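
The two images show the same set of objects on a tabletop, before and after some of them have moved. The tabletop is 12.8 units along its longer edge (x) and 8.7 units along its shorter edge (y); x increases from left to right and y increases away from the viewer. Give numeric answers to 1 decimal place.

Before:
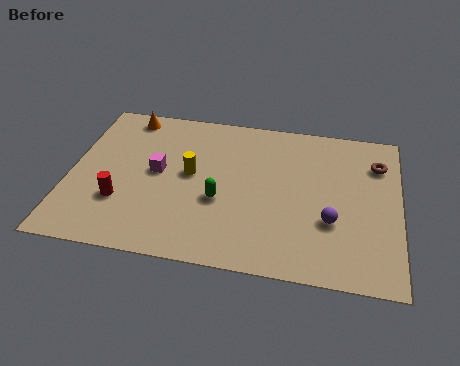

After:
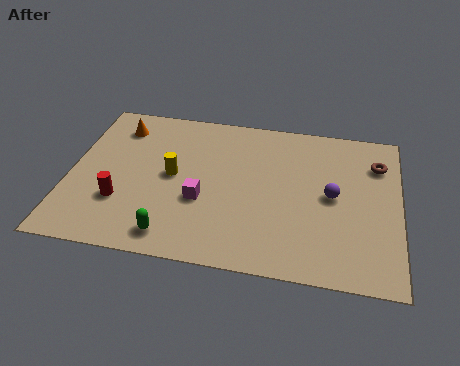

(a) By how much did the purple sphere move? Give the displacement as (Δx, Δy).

(0.0, 1.4)

The purple sphere started near (10.2, 3.0) and ended near (10.2, 4.4).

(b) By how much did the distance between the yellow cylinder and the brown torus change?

+0.7

They were about 7.4 units apart before and 8.1 after — 0.7 units further apart.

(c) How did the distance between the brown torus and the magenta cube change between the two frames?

-1.3

They were about 8.7 units apart before and 7.4 after — 1.3 units closer together.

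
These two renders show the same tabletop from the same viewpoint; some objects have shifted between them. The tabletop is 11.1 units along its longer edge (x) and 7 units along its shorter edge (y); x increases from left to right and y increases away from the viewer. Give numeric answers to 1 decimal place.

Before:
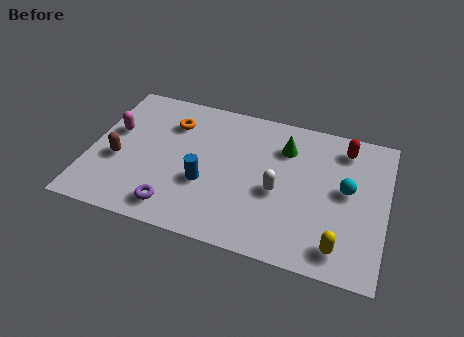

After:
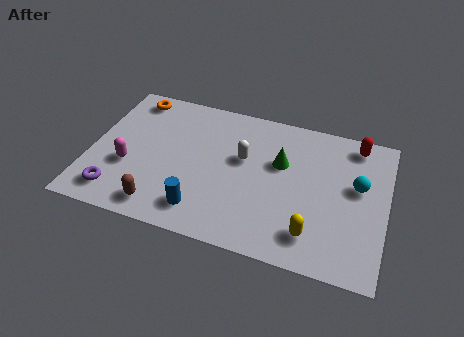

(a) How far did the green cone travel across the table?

0.8

The green cone was near (7.2, 5.2) before and (7.1, 4.4) after, so it travelled √(0.1² + 0.8²) ≈ 0.8 units.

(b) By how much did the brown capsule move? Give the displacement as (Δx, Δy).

(1.8, -1.8)

From the two frames, the brown capsule sits at roughly (1.1, 2.8) before and (2.9, 1.0) after.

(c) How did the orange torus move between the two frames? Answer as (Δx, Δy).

(-1.6, 0.9)

From the two frames, the orange torus sits at roughly (2.9, 5.2) before and (1.3, 6.1) after.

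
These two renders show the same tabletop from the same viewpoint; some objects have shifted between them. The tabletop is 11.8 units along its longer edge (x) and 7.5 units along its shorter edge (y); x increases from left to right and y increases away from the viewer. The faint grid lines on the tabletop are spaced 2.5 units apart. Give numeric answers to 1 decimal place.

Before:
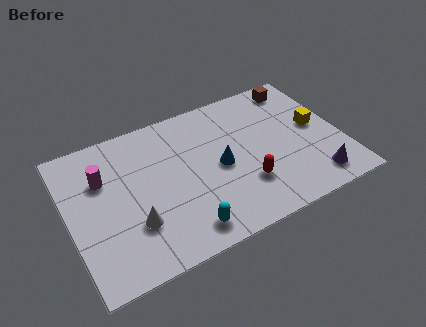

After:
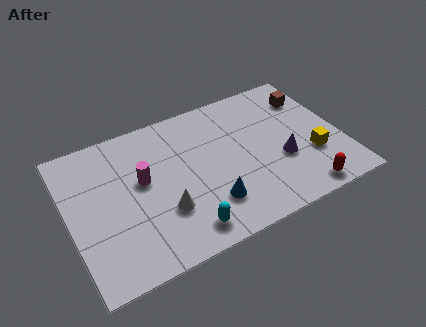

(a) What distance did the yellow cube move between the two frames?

1.6

The yellow cube was near (10.8, 4.0) before and (10.4, 2.5) after, so it travelled √(0.4² + 1.5²) ≈ 1.6 units.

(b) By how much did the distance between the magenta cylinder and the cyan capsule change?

-1.5

The distance was about 5.0 in the first image and 3.5 in the second, so they moved 1.5 units closer together.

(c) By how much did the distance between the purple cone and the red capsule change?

-1.0

They were about 3.1 units apart before and 2.1 after — 1.0 units closer together.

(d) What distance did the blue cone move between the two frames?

1.8

The blue cone was near (6.5, 3.6) before and (5.8, 1.9) after, so it travelled √(0.7² + 1.7²) ≈ 1.8 units.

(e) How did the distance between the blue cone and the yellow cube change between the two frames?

+0.3

They were about 4.3 units apart before and 4.6 after — 0.3 units further apart.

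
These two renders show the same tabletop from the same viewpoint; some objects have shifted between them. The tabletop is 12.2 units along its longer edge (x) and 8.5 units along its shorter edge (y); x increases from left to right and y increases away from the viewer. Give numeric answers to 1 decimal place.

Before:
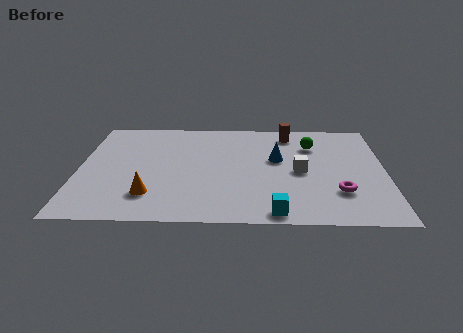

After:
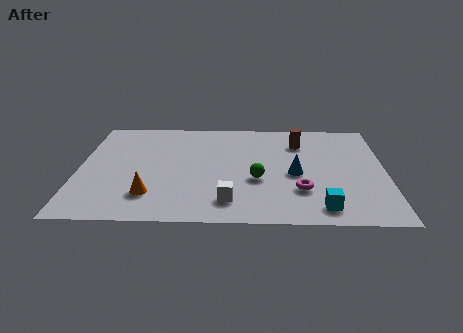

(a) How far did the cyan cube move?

1.8

From (7.8, 0.8) to (9.6, 1.2), the cyan cube covered √(1.8² + 0.4²) ≈ 1.8 units.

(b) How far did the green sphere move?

3.6

The green sphere was near (9.3, 6.2) before and (7.1, 3.3) after, so it travelled √(2.2² + 2.9²) ≈ 3.6 units.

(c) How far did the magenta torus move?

1.5

From (10.3, 2.4) to (8.8, 2.5), the magenta torus covered √(1.5² + 0.1²) ≈ 1.5 units.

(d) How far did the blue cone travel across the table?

1.4

The blue cone was near (7.9, 5.0) before and (8.6, 3.8) after, so it travelled √(0.7² + 1.2²) ≈ 1.4 units.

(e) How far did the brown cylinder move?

0.9

The brown cylinder moved from about (8.4, 7.2) to (8.8, 6.4), a distance of √(0.4² + 0.8²) ≈ 0.9.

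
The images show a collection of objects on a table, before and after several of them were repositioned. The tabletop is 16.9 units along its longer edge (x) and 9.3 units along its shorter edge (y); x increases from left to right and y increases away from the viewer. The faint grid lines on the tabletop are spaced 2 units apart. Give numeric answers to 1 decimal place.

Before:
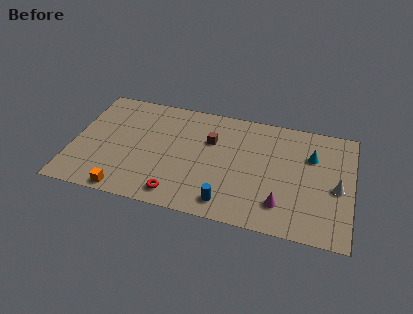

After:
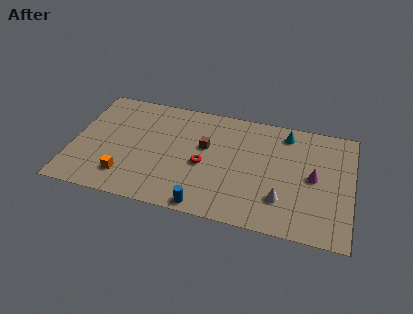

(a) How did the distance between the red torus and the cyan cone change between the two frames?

-3.2

The distance was about 9.3 in the first image and 6.1 in the second, so they moved 3.2 units closer together.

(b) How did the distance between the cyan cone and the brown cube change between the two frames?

-0.8

They were about 6.1 units apart before and 5.3 after — 0.8 units closer together.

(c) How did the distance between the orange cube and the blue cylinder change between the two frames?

-1.1

Before: roughly 6.1 units apart; after: 5.0. That's 1.1 units closer together.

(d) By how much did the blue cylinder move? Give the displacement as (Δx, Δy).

(-1.3, -0.6)

From the two frames, the blue cylinder sits at roughly (9.6, 1.4) before and (8.3, 0.8) after.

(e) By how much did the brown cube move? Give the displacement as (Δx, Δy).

(-0.3, -0.6)

The brown cube was at about (8.3, 6.2) and moved to about (8.0, 5.6).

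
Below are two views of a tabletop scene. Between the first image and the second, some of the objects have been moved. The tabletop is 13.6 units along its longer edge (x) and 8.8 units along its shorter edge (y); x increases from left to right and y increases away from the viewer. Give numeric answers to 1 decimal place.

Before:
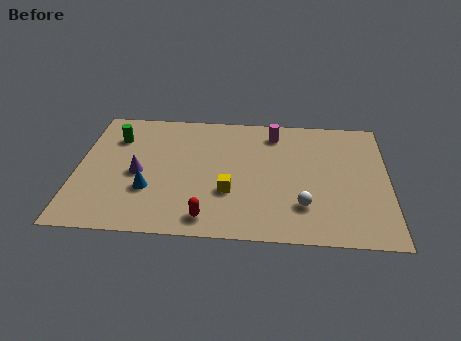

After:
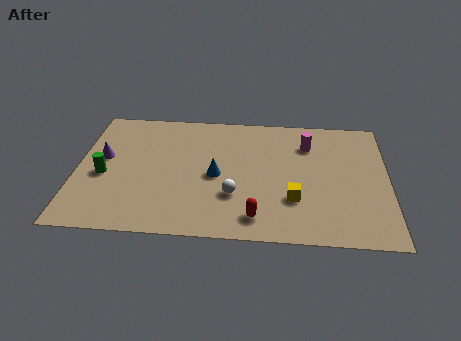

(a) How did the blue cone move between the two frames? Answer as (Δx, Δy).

(2.9, 1.2)

From the two frames, the blue cone sits at roughly (3.2, 2.9) before and (6.1, 4.1) after.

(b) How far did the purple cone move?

1.9

The purple cone moved from about (2.7, 4.0) to (1.1, 5.0), a distance of √(1.6² + 1.0²) ≈ 1.9.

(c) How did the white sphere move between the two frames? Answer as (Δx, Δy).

(-3.0, 0.5)

The white sphere started near (9.9, 2.3) and ended near (6.9, 2.8).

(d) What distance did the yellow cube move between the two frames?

2.8

The yellow cube was near (6.7, 3.0) before and (9.5, 2.7) after, so it travelled √(2.8² + 0.3²) ≈ 2.8 units.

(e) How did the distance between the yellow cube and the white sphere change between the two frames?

-0.7

Before: roughly 3.3 units apart; after: 2.6. That's 0.7 units closer together.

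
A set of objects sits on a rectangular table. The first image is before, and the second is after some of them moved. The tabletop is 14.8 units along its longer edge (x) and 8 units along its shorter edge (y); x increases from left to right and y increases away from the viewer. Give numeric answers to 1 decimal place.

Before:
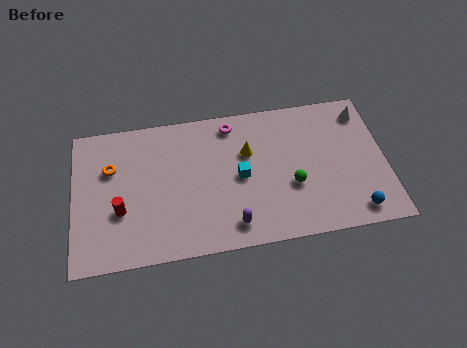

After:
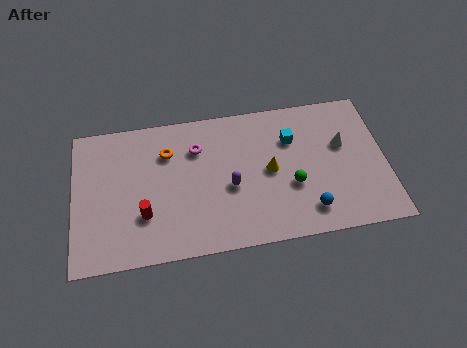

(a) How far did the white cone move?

2.0

From (13.9, 6.6) to (12.8, 4.9), the white cone covered √(1.1² + 1.7²) ≈ 2.0 units.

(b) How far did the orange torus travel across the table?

2.7

From (1.8, 5.3) to (4.5, 5.8), the orange torus covered √(2.7² + 0.5²) ≈ 2.7 units.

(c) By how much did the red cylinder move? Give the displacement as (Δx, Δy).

(1.1, -0.4)

The red cylinder was at about (2.2, 2.9) and moved to about (3.3, 2.5).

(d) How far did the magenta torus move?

2.0

The magenta torus was near (7.6, 6.9) before and (5.9, 5.8) after, so it travelled √(1.7² + 1.1²) ≈ 2.0 units.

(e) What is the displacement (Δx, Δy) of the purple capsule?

(0.0, 2.1)

The purple capsule started near (7.4, 1.3) and ended near (7.4, 3.4).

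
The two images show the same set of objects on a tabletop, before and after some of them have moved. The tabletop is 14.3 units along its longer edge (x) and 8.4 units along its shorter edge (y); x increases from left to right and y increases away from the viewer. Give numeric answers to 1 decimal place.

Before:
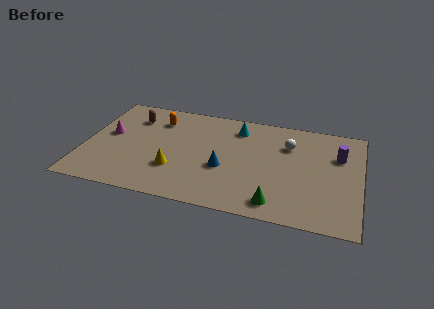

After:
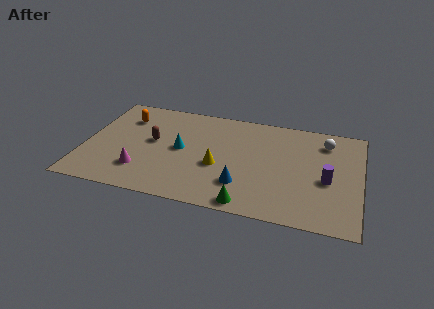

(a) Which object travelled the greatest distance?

the cyan cone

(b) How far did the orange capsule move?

1.7

The orange capsule was near (3.6, 6.5) before and (1.9, 6.3) after, so it travelled √(1.7² + 0.2²) ≈ 1.7 units.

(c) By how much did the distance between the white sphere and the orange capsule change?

+3.6

The distance was about 6.9 in the first image and 10.5 in the second, so they moved 3.6 units further apart.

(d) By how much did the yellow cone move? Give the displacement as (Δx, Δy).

(2.2, 0.8)

The yellow cone started near (4.8, 2.6) and ended near (7.0, 3.4).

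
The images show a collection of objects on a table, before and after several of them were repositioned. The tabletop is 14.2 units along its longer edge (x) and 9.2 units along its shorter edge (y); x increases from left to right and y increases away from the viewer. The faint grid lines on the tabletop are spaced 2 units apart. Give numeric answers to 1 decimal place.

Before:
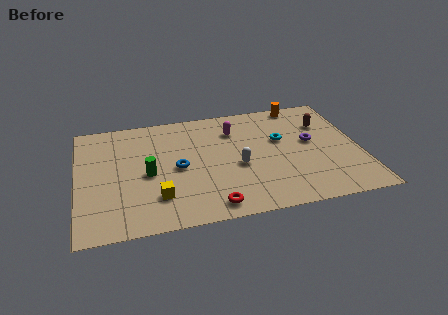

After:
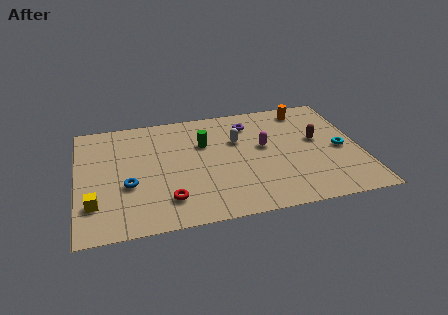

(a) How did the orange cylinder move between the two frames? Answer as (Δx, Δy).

(0.2, -0.5)

The orange cylinder was at about (11.5, 8.4) and moved to about (11.7, 7.9).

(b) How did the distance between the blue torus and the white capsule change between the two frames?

+3.1

They were about 3.0 units apart before and 6.1 after — 3.1 units further apart.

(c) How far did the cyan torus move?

3.2

The cyan torus moved from about (10.3, 5.6) to (13.2, 4.2), a distance of √(2.9² + 1.4²) ≈ 3.2.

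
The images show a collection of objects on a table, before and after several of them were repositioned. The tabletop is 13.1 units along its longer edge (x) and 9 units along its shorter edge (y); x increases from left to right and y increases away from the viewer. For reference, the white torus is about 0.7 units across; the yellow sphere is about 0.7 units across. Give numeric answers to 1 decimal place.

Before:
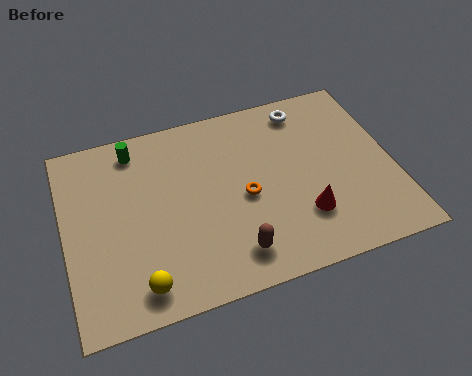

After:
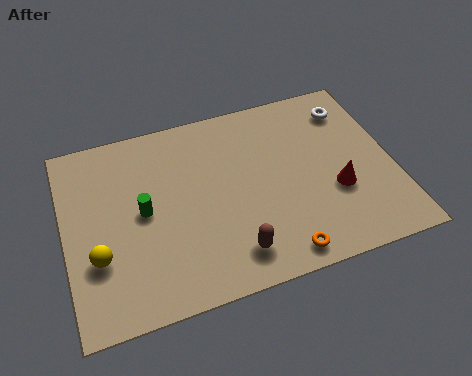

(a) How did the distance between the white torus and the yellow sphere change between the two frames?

+1.7

They were about 9.6 units apart before and 11.3 after — 1.7 units further apart.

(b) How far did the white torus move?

1.9

The white torus moved from about (9.9, 7.7) to (11.7, 7.2), a distance of √(1.8² + 0.5²) ≈ 1.9.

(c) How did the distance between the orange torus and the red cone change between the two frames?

+0.7

The distance was about 2.7 in the first image and 3.4 in the second, so they moved 0.7 units further apart.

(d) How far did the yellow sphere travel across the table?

2.3

The yellow sphere moved from about (2.7, 1.3) to (1.2, 3.0), a distance of √(1.5² + 1.7²) ≈ 2.3.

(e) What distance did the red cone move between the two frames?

1.6

From (9.3, 2.5) to (10.7, 3.3), the red cone covered √(1.4² + 0.8²) ≈ 1.6 units.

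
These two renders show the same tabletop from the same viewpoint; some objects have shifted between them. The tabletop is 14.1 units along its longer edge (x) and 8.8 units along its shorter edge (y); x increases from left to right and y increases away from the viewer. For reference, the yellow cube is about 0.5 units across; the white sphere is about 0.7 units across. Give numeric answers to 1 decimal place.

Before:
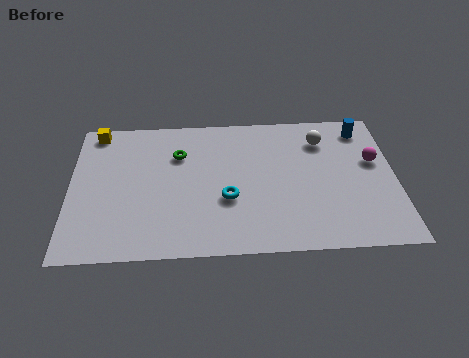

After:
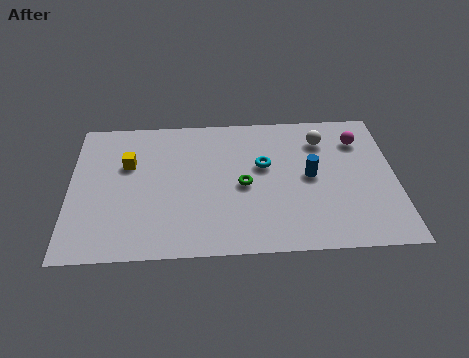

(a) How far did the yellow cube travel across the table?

2.6

The yellow cube moved from about (1.1, 7.9) to (2.5, 5.7), a distance of √(1.4² + 2.2²) ≈ 2.6.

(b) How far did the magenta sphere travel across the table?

1.5

From (13.2, 5.3) to (12.6, 6.7), the magenta sphere covered √(0.6² + 1.4²) ≈ 1.5 units.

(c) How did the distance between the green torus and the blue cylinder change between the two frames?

-5.3

Before: roughly 8.2 units apart; after: 2.9. That's 5.3 units closer together.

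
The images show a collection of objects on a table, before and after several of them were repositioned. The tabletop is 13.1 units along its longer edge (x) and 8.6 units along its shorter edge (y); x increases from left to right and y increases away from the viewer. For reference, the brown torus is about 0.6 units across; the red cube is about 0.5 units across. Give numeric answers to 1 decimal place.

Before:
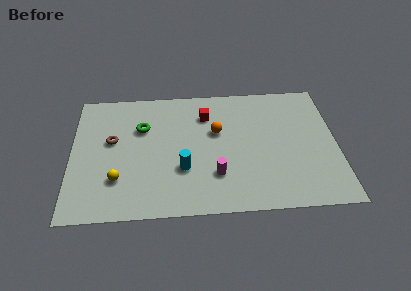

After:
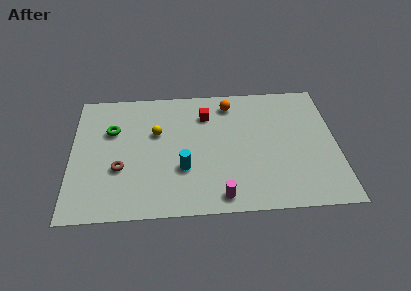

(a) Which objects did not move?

the red cube and the cyan cylinder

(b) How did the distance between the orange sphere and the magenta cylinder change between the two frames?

+3.3

The distance was about 2.9 in the first image and 6.2 in the second, so they moved 3.3 units further apart.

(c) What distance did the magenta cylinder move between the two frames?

1.4

The magenta cylinder moved from about (7.1, 2.4) to (7.3, 1.0), a distance of √(0.2² + 1.4²) ≈ 1.4.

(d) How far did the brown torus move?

1.9

From (2.0, 5.0) to (2.4, 3.1), the brown torus covered √(0.4² + 1.9²) ≈ 1.9 units.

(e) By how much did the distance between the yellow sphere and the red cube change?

-3.3

Before: roughly 6.0 units apart; after: 2.7. That's 3.3 units closer together.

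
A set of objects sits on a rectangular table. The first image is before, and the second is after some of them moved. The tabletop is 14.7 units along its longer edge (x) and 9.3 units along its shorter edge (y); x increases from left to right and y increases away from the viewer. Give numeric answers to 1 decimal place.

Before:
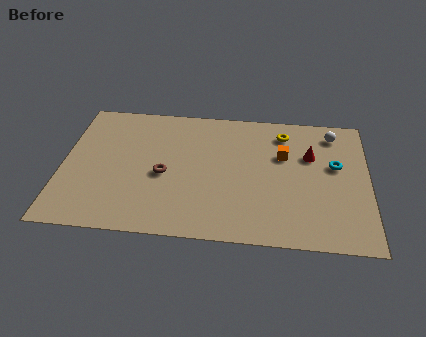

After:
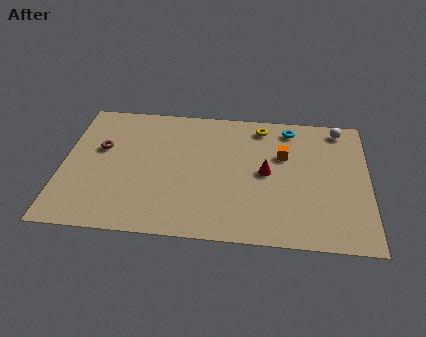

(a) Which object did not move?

the orange cube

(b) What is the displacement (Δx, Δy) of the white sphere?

(0.3, 0.4)

The white sphere was at about (13.0, 7.8) and moved to about (13.3, 8.2).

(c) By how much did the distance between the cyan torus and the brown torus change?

+1.1

The distance was about 8.3 in the first image and 9.4 in the second, so they moved 1.1 units further apart.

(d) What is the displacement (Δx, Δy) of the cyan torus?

(-2.2, 2.5)

The cyan torus was at about (13.1, 5.5) and moved to about (10.9, 8.0).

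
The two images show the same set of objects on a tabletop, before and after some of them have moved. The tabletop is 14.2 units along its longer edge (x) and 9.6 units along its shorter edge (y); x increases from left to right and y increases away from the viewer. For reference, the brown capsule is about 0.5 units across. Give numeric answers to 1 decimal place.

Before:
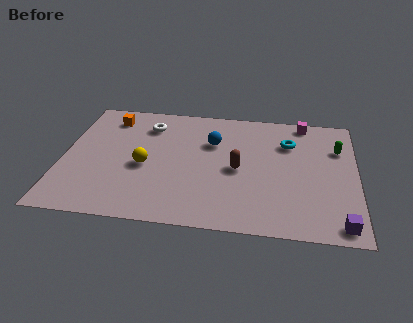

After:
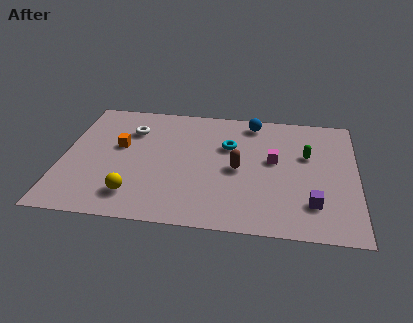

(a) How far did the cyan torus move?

3.0

From (10.9, 6.9) to (8.0, 6.3), the cyan torus covered √(2.9² + 0.6²) ≈ 3.0 units.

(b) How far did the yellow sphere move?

2.3

The yellow sphere was near (4.0, 4.2) before and (3.6, 1.9) after, so it travelled √(0.4² + 2.3²) ≈ 2.3 units.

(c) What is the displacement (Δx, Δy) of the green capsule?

(-1.5, -0.7)

The green capsule was at about (13.3, 6.7) and moved to about (11.8, 6.0).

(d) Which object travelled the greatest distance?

the magenta cube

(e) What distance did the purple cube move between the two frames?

1.8

The purple cube was near (13.4, 1.0) before and (12.1, 2.3) after, so it travelled √(1.3² + 1.3²) ≈ 1.8 units.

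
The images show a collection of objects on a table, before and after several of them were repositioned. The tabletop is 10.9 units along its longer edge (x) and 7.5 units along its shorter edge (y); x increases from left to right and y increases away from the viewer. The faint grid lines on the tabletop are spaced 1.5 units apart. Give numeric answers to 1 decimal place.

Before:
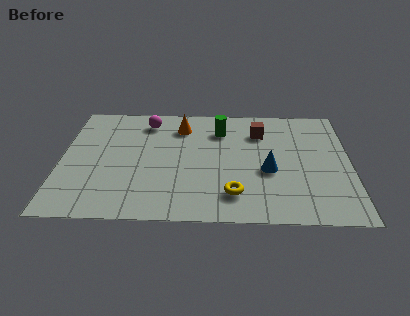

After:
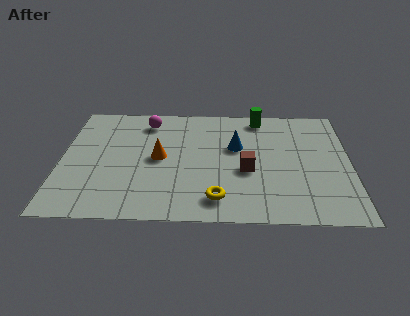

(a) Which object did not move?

the magenta sphere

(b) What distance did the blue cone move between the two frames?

1.9

The blue cone moved from about (7.8, 3.1) to (6.6, 4.6), a distance of √(1.2² + 1.5²) ≈ 1.9.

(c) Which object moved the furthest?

the brown cube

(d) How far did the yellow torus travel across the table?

0.7

The yellow torus moved from about (6.5, 1.6) to (5.9, 1.3), a distance of √(0.6² + 0.3²) ≈ 0.7.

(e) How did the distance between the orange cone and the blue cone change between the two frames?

-1.3

They were about 4.3 units apart before and 3.0 after — 1.3 units closer together.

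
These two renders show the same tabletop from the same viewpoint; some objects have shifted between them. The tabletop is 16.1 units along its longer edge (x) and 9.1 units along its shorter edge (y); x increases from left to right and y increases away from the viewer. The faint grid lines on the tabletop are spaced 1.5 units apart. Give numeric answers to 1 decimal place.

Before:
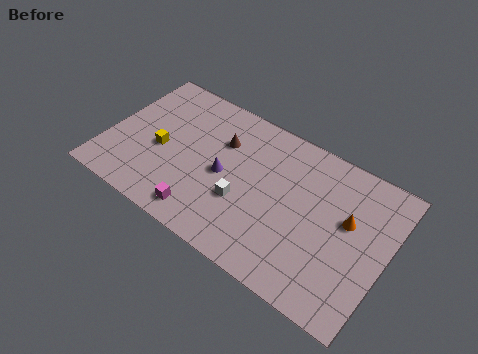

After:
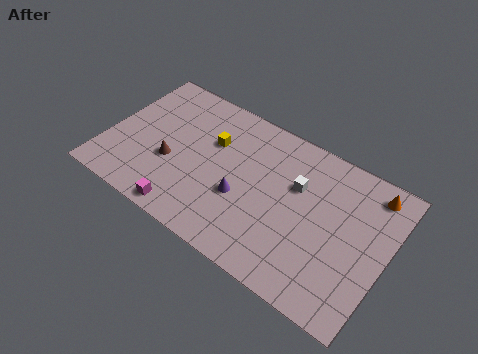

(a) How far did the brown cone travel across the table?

3.8

The brown cone was near (6.3, 6.3) before and (3.8, 3.5) after, so it travelled √(2.5² + 2.8²) ≈ 3.8 units.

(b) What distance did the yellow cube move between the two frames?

3.4

The yellow cube was near (3.1, 4.0) before and (5.8, 6.0) after, so it travelled √(2.7² + 2.0²) ≈ 3.4 units.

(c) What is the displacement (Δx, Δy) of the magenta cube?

(-0.9, -0.4)

From the two frames, the magenta cube sits at roughly (6.1, 1.3) before and (5.2, 0.9) after.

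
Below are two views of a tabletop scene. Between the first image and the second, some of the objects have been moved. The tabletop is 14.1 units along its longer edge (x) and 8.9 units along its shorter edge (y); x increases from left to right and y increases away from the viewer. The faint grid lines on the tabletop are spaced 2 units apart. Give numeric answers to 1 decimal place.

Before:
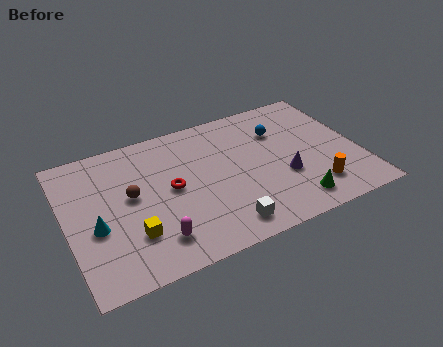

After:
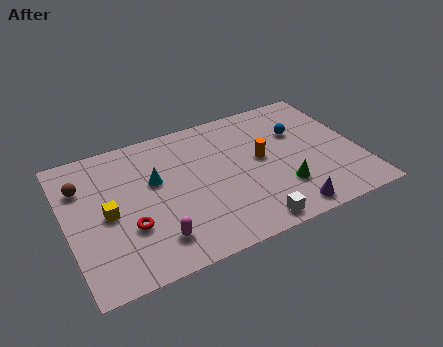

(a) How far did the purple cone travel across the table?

2.2

The purple cone moved from about (10.3, 3.2) to (10.1, 1.0), a distance of √(0.2² + 2.2²) ≈ 2.2.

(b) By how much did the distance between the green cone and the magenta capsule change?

-0.4

The distance was about 6.6 in the first image and 6.2 in the second, so they moved 0.4 units closer together.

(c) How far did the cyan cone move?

3.5

From (1.3, 3.6) to (4.3, 5.4), the cyan cone covered √(3.0² + 1.8²) ≈ 3.5 units.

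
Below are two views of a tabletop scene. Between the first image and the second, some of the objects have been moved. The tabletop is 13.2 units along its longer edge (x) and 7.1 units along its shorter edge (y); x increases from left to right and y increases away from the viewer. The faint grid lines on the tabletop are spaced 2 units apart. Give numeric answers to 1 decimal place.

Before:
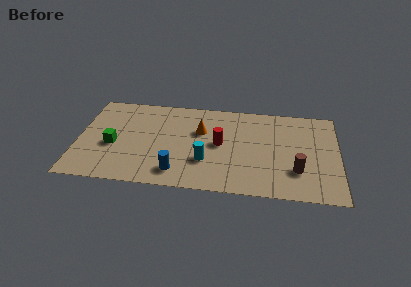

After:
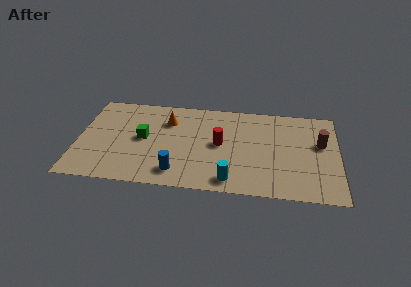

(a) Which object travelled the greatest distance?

the brown cylinder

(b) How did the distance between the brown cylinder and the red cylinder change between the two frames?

+0.9

The distance was about 4.2 in the first image and 5.1 in the second, so they moved 0.9 units further apart.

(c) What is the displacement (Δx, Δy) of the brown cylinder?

(1.2, 2.2)

The brown cylinder started near (11.1, 2.1) and ended near (12.3, 4.3).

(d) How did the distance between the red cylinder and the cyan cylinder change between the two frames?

+1.2

They were about 1.6 units apart before and 2.8 after — 1.2 units further apart.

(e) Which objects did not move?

the blue cylinder and the red cylinder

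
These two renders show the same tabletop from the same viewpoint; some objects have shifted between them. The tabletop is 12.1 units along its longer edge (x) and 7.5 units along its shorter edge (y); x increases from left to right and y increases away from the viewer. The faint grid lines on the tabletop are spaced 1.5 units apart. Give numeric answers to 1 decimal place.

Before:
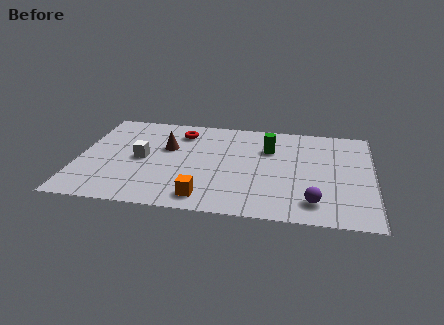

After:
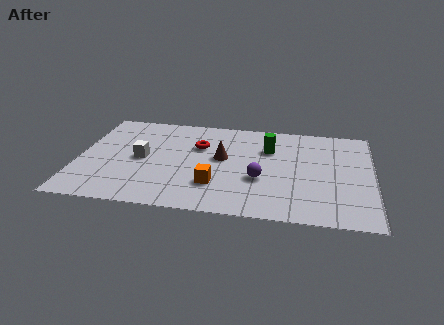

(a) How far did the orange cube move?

1.1

The orange cube moved from about (5.3, 1.1) to (5.7, 2.1), a distance of √(0.4² + 1.0²) ≈ 1.1.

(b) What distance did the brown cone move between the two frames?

2.4

From (3.6, 4.7) to (5.9, 4.2), the brown cone covered √(2.3² + 0.5²) ≈ 2.4 units.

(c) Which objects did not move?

the green cylinder and the white cube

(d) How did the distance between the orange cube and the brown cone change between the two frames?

-1.9

They were about 4.0 units apart before and 2.1 after — 1.9 units closer together.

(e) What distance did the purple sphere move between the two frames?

2.6

The purple sphere moved from about (9.7, 1.4) to (7.5, 2.8), a distance of √(2.2² + 1.4²) ≈ 2.6.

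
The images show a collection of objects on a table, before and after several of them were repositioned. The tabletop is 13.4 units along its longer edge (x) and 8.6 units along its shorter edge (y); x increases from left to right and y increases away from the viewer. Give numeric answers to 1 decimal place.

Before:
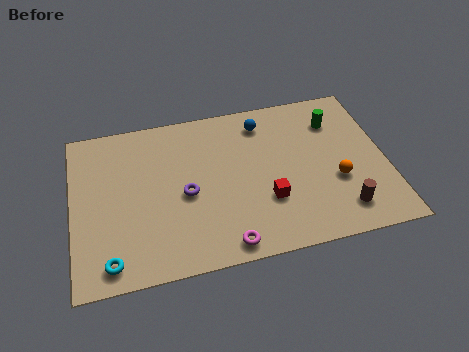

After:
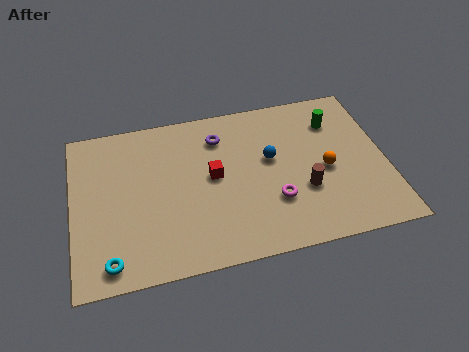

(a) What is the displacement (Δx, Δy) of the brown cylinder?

(-1.5, 1.4)

The brown cylinder started near (11.3, 1.6) and ended near (9.8, 3.0).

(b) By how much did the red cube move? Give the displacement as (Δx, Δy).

(-2.2, 1.8)

The red cube was at about (8.2, 2.8) and moved to about (6.0, 4.6).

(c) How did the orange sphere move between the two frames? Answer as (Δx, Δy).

(-0.4, 0.7)

The orange sphere started near (11.2, 3.2) and ended near (10.8, 3.9).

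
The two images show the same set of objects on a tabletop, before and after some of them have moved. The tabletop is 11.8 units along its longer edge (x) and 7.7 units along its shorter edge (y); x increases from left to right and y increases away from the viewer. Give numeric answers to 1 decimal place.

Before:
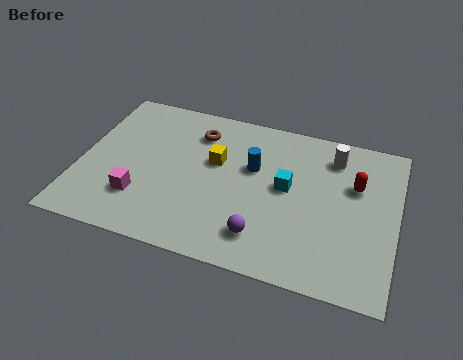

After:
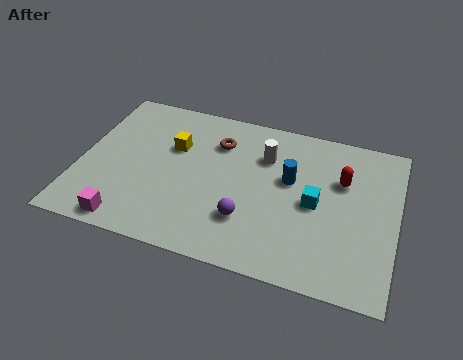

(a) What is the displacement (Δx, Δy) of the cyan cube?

(1.1, -0.5)

The cyan cube was at about (7.7, 4.2) and moved to about (8.8, 3.7).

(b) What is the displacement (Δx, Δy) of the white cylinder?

(-2.5, -0.7)

From the two frames, the white cylinder sits at roughly (9.3, 6.2) before and (6.8, 5.5) after.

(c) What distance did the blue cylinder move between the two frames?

1.4

From (6.4, 4.8) to (7.8, 4.6), the blue cylinder covered √(1.4² + 0.2²) ≈ 1.4 units.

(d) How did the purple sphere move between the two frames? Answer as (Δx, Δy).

(-0.6, 0.6)

The purple sphere was at about (7.0, 1.6) and moved to about (6.4, 2.2).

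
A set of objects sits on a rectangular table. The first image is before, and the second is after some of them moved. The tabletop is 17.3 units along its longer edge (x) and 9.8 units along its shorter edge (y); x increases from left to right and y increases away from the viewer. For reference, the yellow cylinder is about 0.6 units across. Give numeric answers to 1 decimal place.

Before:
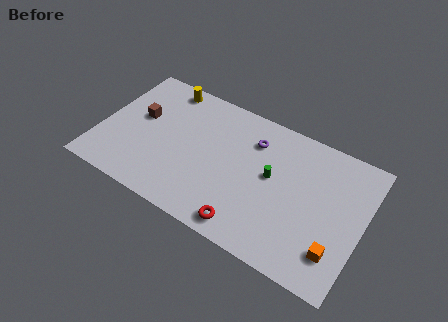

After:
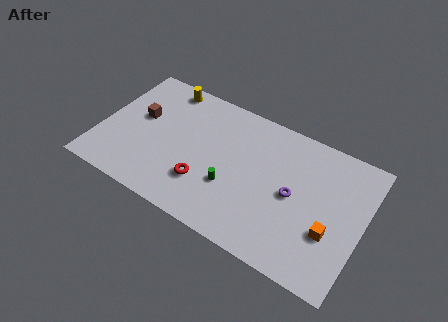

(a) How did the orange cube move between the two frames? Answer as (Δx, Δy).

(-0.5, 1.1)

From the two frames, the orange cube sits at roughly (15.9, 2.3) before and (15.4, 3.4) after.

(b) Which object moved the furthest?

the purple torus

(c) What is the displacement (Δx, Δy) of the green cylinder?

(-2.4, -2.0)

The green cylinder started near (11.3, 5.4) and ended near (8.9, 3.4).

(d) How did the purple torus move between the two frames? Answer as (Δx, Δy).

(3.0, -2.6)

From the two frames, the purple torus sits at roughly (9.8, 7.4) before and (12.8, 4.8) after.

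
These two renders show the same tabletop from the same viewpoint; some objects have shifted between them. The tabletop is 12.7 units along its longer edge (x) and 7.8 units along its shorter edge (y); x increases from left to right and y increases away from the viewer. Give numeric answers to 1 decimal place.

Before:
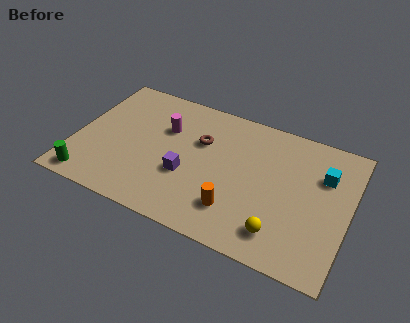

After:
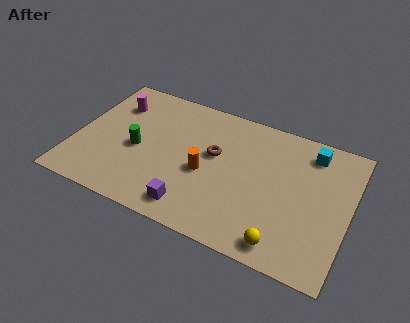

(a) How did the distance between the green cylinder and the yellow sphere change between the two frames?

-1.3

The distance was about 8.8 in the first image and 7.5 in the second, so they moved 1.3 units closer together.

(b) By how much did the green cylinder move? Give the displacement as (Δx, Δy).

(1.9, 2.6)

The green cylinder started near (1.0, 0.9) and ended near (2.9, 3.5).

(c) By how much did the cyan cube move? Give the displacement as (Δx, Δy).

(-0.7, 1.1)

The cyan cube started near (11.4, 5.4) and ended near (10.7, 6.5).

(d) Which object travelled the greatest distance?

the green cylinder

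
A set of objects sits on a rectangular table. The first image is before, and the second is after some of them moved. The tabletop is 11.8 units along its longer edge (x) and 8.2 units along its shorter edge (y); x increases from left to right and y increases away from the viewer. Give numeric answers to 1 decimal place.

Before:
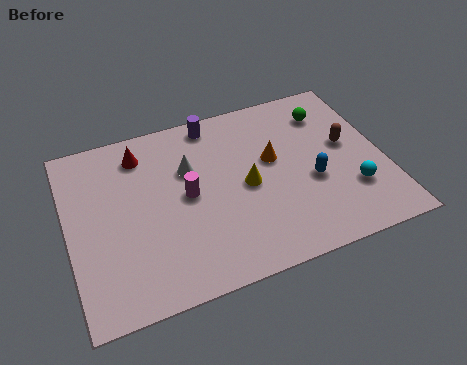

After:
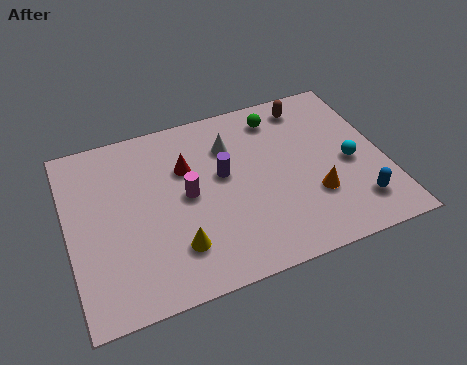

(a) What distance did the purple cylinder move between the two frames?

2.6

The purple cylinder was near (5.7, 7.3) before and (5.8, 4.7) after, so it travelled √(0.1² + 2.6²) ≈ 2.6 units.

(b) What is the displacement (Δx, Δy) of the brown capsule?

(-1.2, 2.4)

The brown capsule started near (10.5, 4.6) and ended near (9.3, 7.0).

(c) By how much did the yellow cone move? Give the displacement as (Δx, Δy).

(-2.8, -1.9)

From the two frames, the yellow cone sits at roughly (6.6, 3.9) before and (3.8, 2.0) after.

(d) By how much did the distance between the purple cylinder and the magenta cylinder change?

-1.9

The distance was about 3.4 in the first image and 1.5 in the second, so they moved 1.9 units closer together.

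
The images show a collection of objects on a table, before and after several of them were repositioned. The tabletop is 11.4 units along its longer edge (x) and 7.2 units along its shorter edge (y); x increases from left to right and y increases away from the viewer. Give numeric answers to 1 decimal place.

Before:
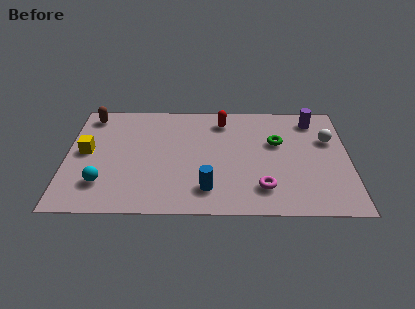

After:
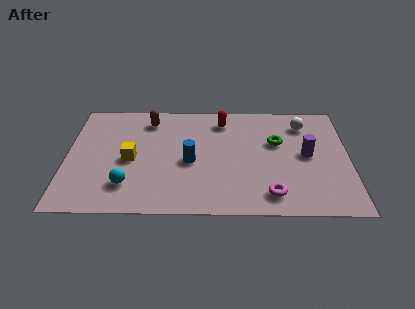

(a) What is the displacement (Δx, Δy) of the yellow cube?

(1.8, -0.5)

The yellow cube started near (0.8, 3.8) and ended near (2.6, 3.3).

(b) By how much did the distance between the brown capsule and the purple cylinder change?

-2.3

They were about 9.1 units apart before and 6.8 after — 2.3 units closer together.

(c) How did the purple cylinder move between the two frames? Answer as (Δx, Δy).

(-0.3, -2.3)

From the two frames, the purple cylinder sits at roughly (10.0, 6.0) before and (9.7, 3.7) after.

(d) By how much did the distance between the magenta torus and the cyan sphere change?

-0.7

They were about 6.4 units apart before and 5.7 after — 0.7 units closer together.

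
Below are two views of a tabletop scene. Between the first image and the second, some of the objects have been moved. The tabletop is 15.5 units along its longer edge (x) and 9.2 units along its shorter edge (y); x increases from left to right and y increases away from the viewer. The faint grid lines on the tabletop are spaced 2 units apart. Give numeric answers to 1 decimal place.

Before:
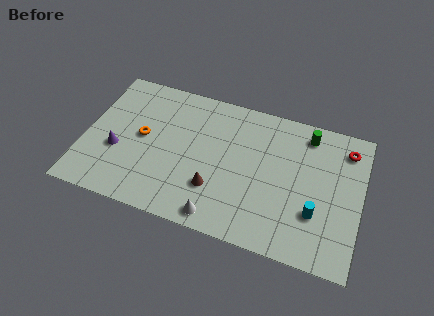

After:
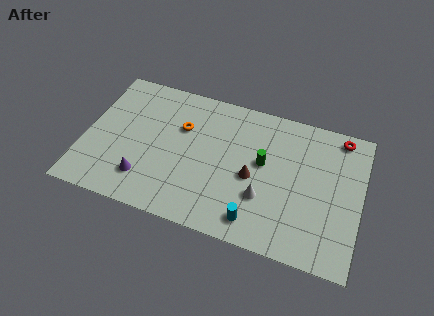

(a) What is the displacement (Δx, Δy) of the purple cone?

(1.7, -1.4)

The purple cone started near (1.9, 3.5) and ended near (3.6, 2.1).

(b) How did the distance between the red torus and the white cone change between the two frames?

-2.8

Before: roughly 9.3 units apart; after: 6.5. That's 2.8 units closer together.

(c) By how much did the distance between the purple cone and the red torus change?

-1.1

The distance was about 13.2 in the first image and 12.1 in the second, so they moved 1.1 units closer together.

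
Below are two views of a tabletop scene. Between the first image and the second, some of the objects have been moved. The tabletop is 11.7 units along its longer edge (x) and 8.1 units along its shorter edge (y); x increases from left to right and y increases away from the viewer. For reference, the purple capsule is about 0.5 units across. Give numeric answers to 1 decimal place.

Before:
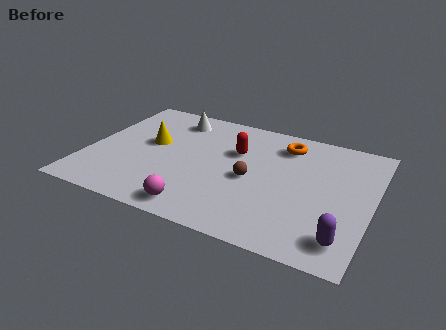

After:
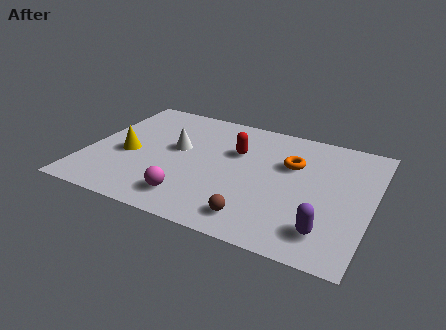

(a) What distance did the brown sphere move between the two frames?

2.5

The brown sphere moved from about (6.8, 3.7) to (7.3, 1.3), a distance of √(0.5² + 2.4²) ≈ 2.5.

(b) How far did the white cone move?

2.1

The white cone moved from about (3.2, 6.7) to (3.6, 4.6), a distance of √(0.4² + 2.1²) ≈ 2.1.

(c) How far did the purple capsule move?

0.7

The purple capsule was near (10.8, 1.4) before and (10.1, 1.6) after, so it travelled √(0.7² + 0.2²) ≈ 0.7 units.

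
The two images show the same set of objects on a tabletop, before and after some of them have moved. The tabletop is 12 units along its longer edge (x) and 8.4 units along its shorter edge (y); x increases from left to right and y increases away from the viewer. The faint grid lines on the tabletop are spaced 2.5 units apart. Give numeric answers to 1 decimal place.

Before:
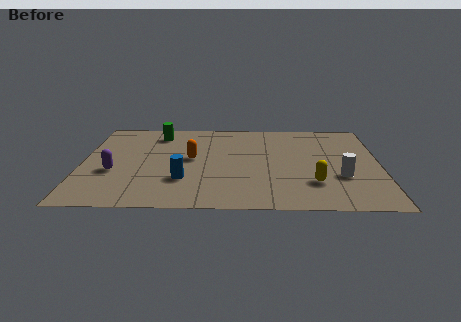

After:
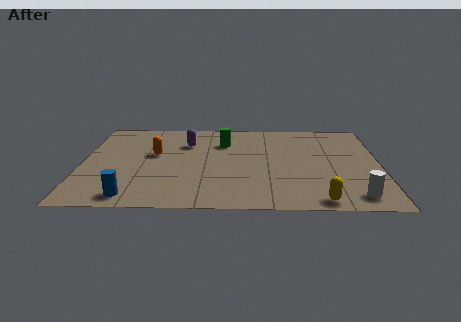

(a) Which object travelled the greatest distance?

the purple capsule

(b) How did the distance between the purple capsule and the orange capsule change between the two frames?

-1.7

The distance was about 3.4 in the first image and 1.7 in the second, so they moved 1.7 units closer together.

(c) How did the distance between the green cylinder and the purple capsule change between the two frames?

-2.6

The distance was about 4.1 in the first image and 1.5 in the second, so they moved 2.6 units closer together.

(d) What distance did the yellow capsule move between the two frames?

1.5

The yellow capsule was near (9.3, 2.3) before and (9.5, 0.8) after, so it travelled √(0.2² + 1.5²) ≈ 1.5 units.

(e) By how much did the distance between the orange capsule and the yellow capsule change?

+2.4

The distance was about 5.4 in the first image and 7.8 in the second, so they moved 2.4 units further apart.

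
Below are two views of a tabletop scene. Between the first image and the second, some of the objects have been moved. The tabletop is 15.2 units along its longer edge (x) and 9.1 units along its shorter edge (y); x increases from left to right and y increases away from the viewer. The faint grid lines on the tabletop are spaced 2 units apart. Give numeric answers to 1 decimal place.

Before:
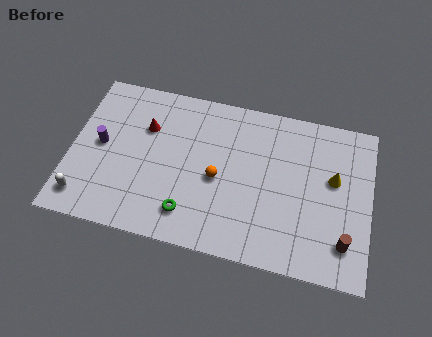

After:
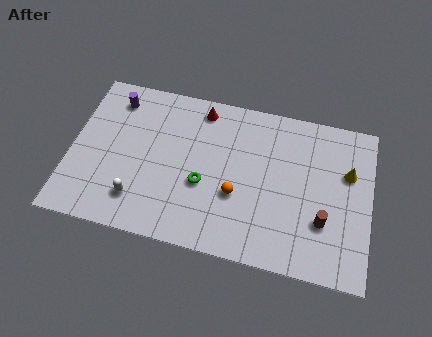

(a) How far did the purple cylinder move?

2.8

The purple cylinder moved from about (1.5, 4.7) to (2.0, 7.5), a distance of √(0.5² + 2.8²) ≈ 2.8.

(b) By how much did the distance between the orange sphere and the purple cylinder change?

+1.7

The distance was about 6.0 in the first image and 7.7 in the second, so they moved 1.7 units further apart.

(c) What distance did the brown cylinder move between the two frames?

1.4

The brown cylinder was near (14.0, 2.0) before and (12.9, 2.9) after, so it travelled √(1.1² + 0.9²) ≈ 1.4 units.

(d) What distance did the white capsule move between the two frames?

2.7

From (0.9, 1.5) to (3.6, 2.0), the white capsule covered √(2.7² + 0.5²) ≈ 2.7 units.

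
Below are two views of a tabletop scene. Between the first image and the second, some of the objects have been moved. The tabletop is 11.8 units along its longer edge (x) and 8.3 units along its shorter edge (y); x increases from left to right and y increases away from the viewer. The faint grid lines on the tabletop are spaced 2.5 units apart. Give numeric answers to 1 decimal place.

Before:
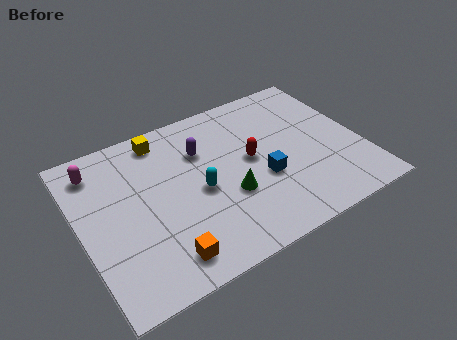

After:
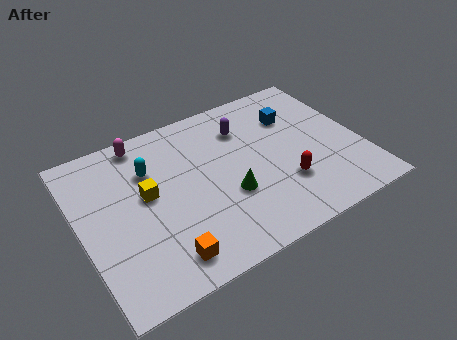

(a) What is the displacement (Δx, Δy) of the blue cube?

(1.8, 2.7)

From the two frames, the blue cube sits at roughly (7.5, 3.2) before and (9.3, 5.9) after.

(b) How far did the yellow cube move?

2.8

From (3.8, 7.2) to (2.8, 4.6), the yellow cube covered √(1.0² + 2.6²) ≈ 2.8 units.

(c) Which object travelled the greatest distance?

the blue cube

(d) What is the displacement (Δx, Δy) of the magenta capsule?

(2.0, 0.6)

From the two frames, the magenta capsule sits at roughly (1.0, 6.8) before and (3.0, 7.4) after.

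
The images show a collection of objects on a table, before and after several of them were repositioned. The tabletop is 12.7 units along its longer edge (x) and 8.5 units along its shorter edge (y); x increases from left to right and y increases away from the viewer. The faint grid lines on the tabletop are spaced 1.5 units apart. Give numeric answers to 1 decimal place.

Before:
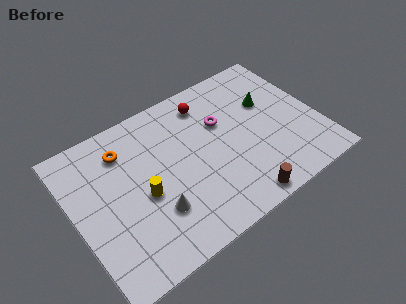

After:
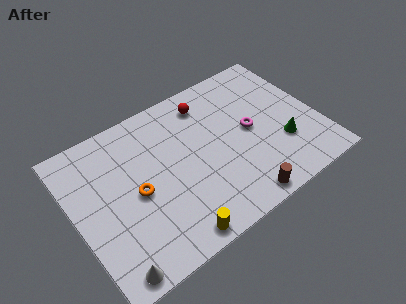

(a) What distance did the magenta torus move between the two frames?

1.8

From (7.9, 5.5) to (9.2, 4.3), the magenta torus covered √(1.3² + 1.2²) ≈ 1.8 units.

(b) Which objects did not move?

the brown cylinder and the red sphere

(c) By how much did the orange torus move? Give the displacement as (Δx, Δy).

(0.2, -2.6)

From the two frames, the orange torus sits at roughly (2.9, 6.6) before and (3.1, 4.0) after.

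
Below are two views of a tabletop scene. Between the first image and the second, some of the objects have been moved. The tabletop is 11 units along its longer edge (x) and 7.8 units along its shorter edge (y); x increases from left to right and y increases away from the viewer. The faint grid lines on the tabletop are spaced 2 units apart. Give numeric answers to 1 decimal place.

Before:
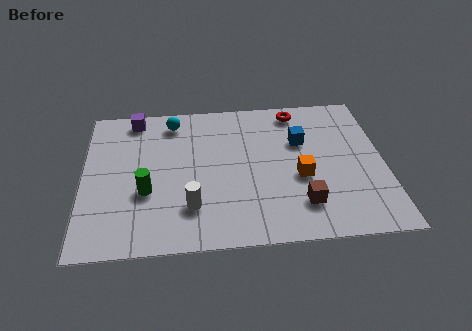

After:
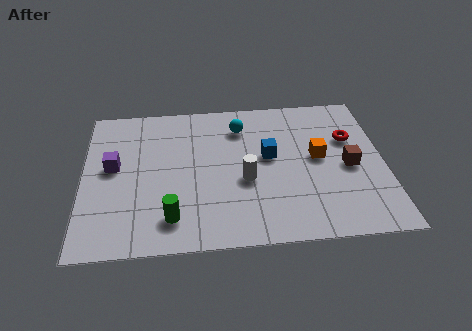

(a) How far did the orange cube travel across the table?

1.2

The orange cube was near (7.9, 3.2) before and (8.6, 4.2) after, so it travelled √(0.7² + 1.0²) ≈ 1.2 units.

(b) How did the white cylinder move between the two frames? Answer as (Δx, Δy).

(2.0, 1.2)

The white cylinder started near (3.9, 2.0) and ended near (5.9, 3.2).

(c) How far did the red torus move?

2.5

The red torus moved from about (7.9, 6.8) to (9.8, 5.1), a distance of √(1.9² + 1.7²) ≈ 2.5.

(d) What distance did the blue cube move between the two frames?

1.4

From (8.0, 5.1) to (6.8, 4.4), the blue cube covered √(1.2² + 0.7²) ≈ 1.4 units.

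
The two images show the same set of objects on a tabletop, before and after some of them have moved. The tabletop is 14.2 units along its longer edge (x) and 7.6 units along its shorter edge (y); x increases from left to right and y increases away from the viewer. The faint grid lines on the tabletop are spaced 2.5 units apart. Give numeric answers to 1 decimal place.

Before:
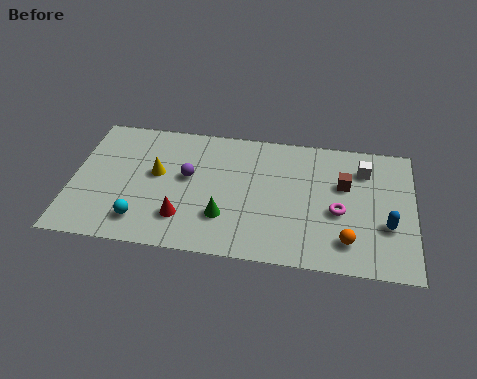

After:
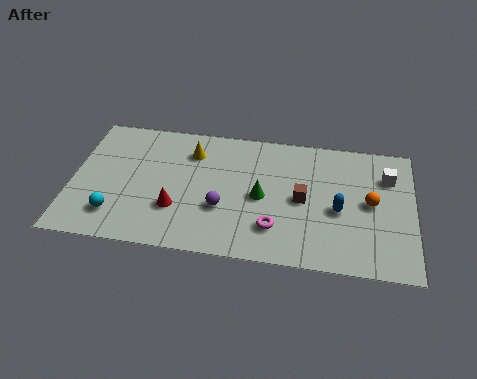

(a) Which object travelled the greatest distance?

the magenta torus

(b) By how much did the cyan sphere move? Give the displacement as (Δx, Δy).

(-1.1, 0.2)

The cyan sphere was at about (3.0, 1.5) and moved to about (1.9, 1.7).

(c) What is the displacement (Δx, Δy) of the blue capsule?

(-2.0, 0.6)

The blue capsule was at about (13.1, 2.7) and moved to about (11.1, 3.3).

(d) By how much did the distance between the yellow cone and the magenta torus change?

-2.4

They were about 7.7 units apart before and 5.3 after — 2.4 units closer together.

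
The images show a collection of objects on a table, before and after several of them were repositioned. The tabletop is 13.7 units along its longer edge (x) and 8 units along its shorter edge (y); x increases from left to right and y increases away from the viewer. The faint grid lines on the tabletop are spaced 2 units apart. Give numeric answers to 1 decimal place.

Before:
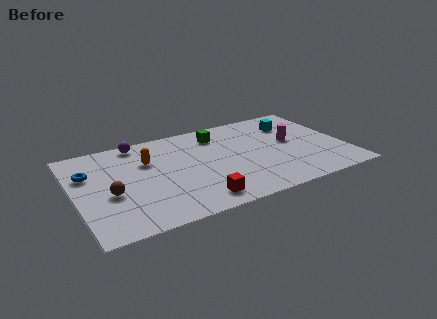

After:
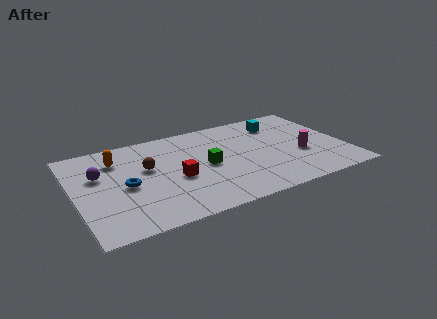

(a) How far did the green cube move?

2.7

From (7.5, 6.4) to (6.6, 3.9), the green cube covered √(0.9² + 2.5²) ≈ 2.7 units.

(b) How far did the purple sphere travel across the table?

3.0

The purple sphere was near (3.5, 7.2) before and (1.3, 5.1) after, so it travelled √(2.2² + 2.1²) ≈ 3.0 units.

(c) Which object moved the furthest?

the purple sphere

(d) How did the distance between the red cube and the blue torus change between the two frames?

-4.0

They were about 6.5 units apart before and 2.5 after — 4.0 units closer together.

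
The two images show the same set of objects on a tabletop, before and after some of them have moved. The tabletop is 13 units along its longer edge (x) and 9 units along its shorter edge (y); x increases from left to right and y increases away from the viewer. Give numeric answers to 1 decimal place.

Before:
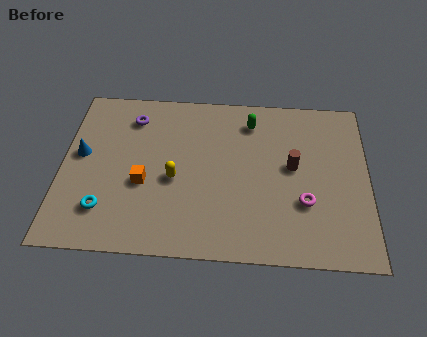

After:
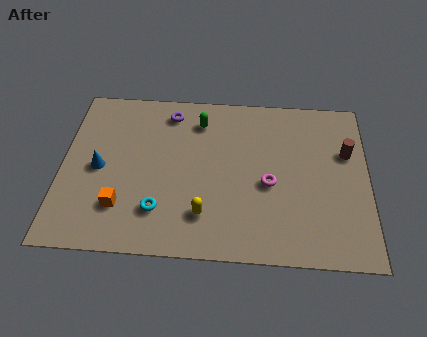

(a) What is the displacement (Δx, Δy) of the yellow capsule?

(1.3, -1.8)

From the two frames, the yellow capsule sits at roughly (4.8, 3.9) before and (6.1, 2.1) after.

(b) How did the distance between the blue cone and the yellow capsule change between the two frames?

+0.9

Before: roughly 4.1 units apart; after: 5.0. That's 0.9 units further apart.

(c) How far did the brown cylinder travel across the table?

2.5

The brown cylinder moved from about (9.8, 4.9) to (12.1, 5.8), a distance of √(2.3² + 0.9²) ≈ 2.5.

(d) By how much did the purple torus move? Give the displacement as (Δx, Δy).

(1.6, 0.4)

The purple torus was at about (2.9, 7.2) and moved to about (4.5, 7.6).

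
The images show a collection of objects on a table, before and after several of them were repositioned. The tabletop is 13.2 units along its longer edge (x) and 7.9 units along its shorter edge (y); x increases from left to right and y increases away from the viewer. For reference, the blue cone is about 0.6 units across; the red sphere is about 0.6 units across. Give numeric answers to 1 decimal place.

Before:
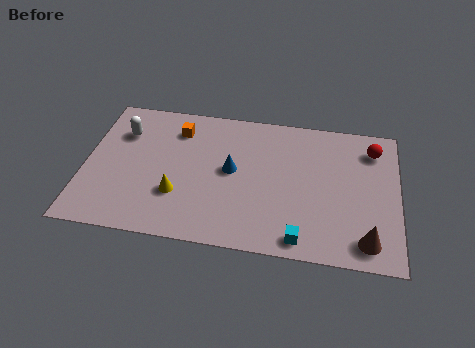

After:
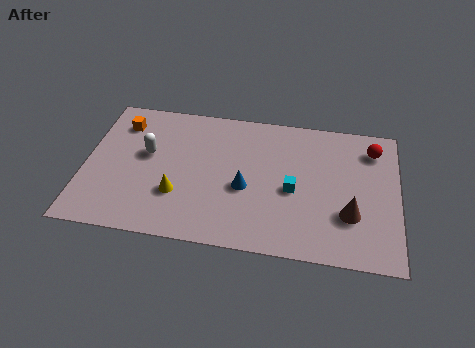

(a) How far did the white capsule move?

1.6

From (1.5, 5.7) to (2.6, 4.6), the white capsule covered √(1.1² + 1.1²) ≈ 1.6 units.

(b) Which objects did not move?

the yellow cone and the red sphere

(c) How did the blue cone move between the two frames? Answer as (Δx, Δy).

(0.6, -0.9)

The blue cone started near (6.2, 4.2) and ended near (6.8, 3.3).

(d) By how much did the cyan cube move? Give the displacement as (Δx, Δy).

(-0.4, 2.6)

The cyan cube started near (9.2, 0.9) and ended near (8.8, 3.5).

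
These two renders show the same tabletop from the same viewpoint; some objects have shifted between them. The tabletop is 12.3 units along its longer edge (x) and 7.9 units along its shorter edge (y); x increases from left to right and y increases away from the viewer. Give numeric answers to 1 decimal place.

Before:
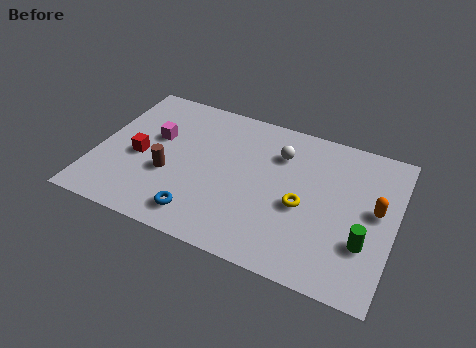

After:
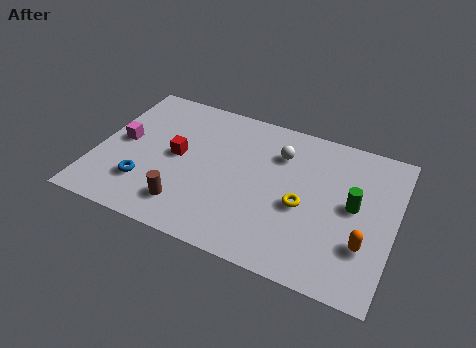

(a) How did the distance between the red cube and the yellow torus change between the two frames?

-1.5

They were about 6.8 units apart before and 5.3 after — 1.5 units closer together.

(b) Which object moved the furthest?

the blue torus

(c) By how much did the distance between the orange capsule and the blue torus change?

+1.5

They were about 7.5 units apart before and 9.0 after — 1.5 units further apart.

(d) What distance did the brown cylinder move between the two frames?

1.7

The brown cylinder moved from about (3.1, 3.0) to (4.0, 1.6), a distance of √(0.9² + 1.4²) ≈ 1.7.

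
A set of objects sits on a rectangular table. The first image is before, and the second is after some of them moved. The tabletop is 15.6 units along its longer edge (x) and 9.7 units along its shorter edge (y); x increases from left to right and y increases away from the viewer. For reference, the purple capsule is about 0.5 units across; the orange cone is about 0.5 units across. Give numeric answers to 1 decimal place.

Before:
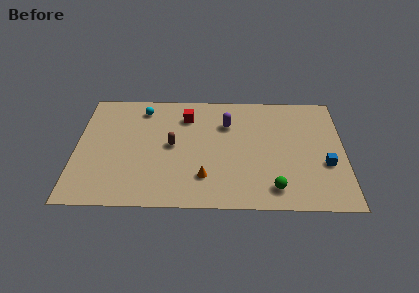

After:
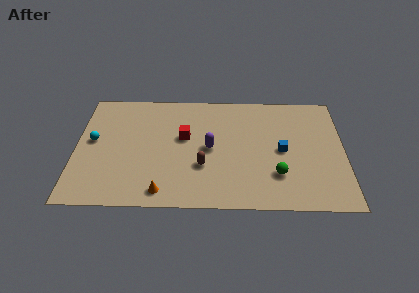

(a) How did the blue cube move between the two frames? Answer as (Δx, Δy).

(-2.5, 1.1)

The blue cube started near (14.5, 3.6) and ended near (12.0, 4.7).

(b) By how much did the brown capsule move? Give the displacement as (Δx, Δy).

(1.8, -1.7)

The brown capsule started near (5.6, 5.0) and ended near (7.4, 3.3).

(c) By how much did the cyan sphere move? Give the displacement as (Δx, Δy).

(-2.8, -2.8)

The cyan sphere started near (3.8, 8.1) and ended near (1.0, 5.3).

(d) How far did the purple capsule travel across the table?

2.3

From (8.8, 6.9) to (7.8, 4.8), the purple capsule covered √(1.0² + 2.1²) ≈ 2.3 units.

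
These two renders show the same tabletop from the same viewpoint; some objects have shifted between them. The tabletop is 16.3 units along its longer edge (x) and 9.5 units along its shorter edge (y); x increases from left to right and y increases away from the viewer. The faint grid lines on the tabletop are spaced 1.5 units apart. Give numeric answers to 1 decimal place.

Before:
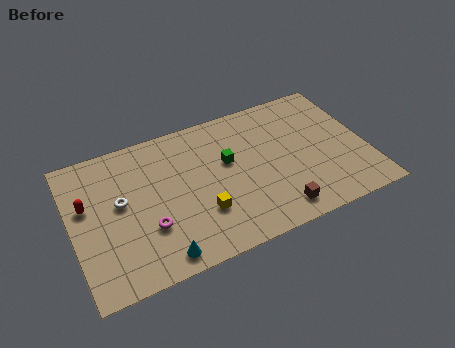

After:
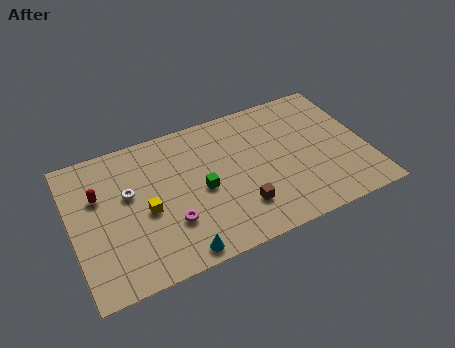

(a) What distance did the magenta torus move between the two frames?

1.2

The magenta torus moved from about (4.0, 3.1) to (5.2, 2.9), a distance of √(1.2² + 0.2²) ≈ 1.2.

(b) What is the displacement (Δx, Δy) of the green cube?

(-1.6, -1.3)

The green cube started near (8.7, 5.7) and ended near (7.1, 4.4).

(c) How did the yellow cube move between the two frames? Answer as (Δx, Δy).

(-2.9, 1.3)

The yellow cube was at about (6.9, 2.9) and moved to about (4.0, 4.2).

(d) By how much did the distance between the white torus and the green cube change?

-1.9

The distance was about 6.0 in the first image and 4.1 in the second, so they moved 1.9 units closer together.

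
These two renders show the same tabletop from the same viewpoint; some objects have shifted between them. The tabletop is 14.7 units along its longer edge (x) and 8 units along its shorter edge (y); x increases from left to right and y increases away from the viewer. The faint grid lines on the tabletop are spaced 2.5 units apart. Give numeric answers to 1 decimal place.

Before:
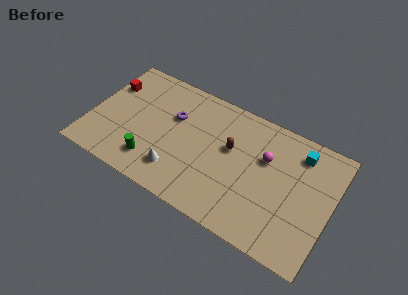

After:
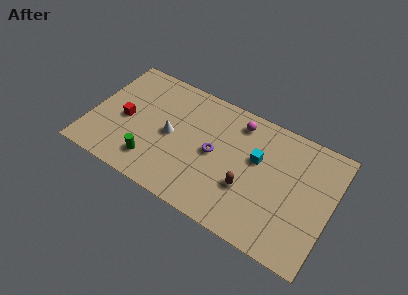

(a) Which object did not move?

the green cylinder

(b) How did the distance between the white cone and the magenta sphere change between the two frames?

-1.3

The distance was about 6.0 in the first image and 4.7 in the second, so they moved 1.3 units closer together.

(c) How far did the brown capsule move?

2.4

The brown capsule was near (8.5, 4.8) before and (9.8, 2.8) after, so it travelled √(1.3² + 2.0²) ≈ 2.4 units.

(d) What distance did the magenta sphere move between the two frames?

2.4

From (10.6, 5.2) to (8.7, 6.7), the magenta sphere covered √(1.9² + 1.5²) ≈ 2.4 units.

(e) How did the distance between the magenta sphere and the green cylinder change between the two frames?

-0.6

Before: roughly 7.4 units apart; after: 6.8. That's 0.6 units closer together.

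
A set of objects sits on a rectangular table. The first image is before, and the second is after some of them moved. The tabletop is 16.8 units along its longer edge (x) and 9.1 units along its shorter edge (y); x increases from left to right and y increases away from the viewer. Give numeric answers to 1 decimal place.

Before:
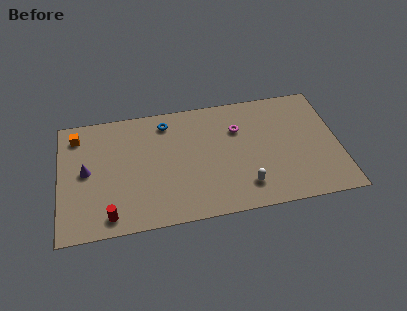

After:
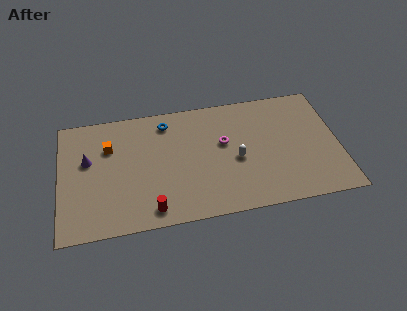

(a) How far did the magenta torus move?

1.3

From (10.8, 6.3) to (9.9, 5.4), the magenta torus covered √(0.9² + 0.9²) ≈ 1.3 units.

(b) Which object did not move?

the blue torus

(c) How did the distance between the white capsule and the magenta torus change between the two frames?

-2.8

The distance was about 4.4 in the first image and 1.6 in the second, so they moved 2.8 units closer together.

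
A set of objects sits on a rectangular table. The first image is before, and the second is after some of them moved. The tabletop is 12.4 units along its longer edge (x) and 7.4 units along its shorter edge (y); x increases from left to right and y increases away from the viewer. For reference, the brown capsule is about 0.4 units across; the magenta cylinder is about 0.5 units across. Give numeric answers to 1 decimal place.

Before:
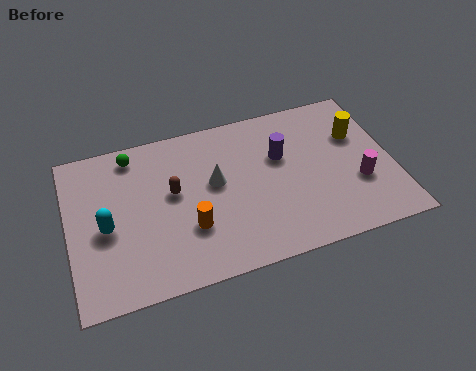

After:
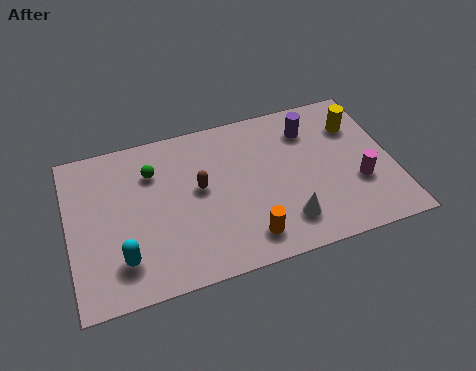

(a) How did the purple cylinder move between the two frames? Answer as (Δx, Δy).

(1.2, 1.0)

The purple cylinder was at about (8.2, 4.7) and moved to about (9.4, 5.7).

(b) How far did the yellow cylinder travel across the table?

0.5

The yellow cylinder moved from about (11.2, 4.9) to (11.2, 5.4), a distance of √(0.0² + 0.5²) ≈ 0.5.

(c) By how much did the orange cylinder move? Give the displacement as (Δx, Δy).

(2.1, -1.1)

From the two frames, the orange cylinder sits at roughly (4.5, 2.4) before and (6.6, 1.3) after.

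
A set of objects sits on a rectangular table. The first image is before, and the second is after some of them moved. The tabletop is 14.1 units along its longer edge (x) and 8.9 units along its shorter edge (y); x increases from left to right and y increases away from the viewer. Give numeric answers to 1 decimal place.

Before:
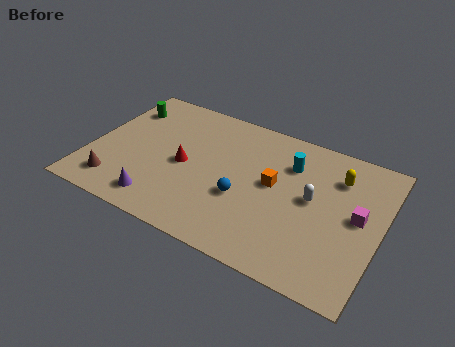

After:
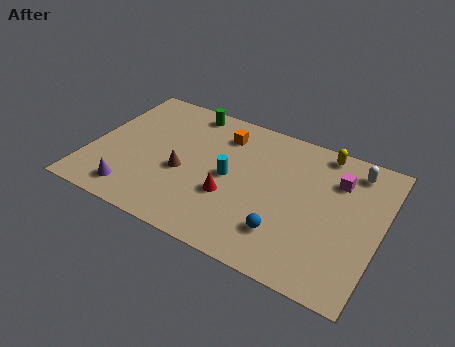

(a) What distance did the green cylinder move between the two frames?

3.3

The green cylinder was near (1.1, 6.8) before and (4.2, 7.9) after, so it travelled √(3.1² + 1.1²) ≈ 3.3 units.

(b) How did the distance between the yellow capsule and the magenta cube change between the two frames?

-0.6

Before: roughly 2.3 units apart; after: 1.7. That's 0.6 units closer together.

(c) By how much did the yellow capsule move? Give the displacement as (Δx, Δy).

(-0.9, 1.3)

From the two frames, the yellow capsule sits at roughly (11.8, 6.7) before and (10.9, 8.0) after.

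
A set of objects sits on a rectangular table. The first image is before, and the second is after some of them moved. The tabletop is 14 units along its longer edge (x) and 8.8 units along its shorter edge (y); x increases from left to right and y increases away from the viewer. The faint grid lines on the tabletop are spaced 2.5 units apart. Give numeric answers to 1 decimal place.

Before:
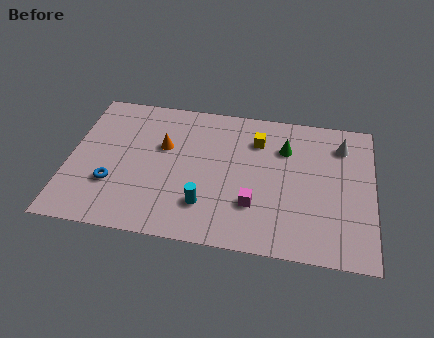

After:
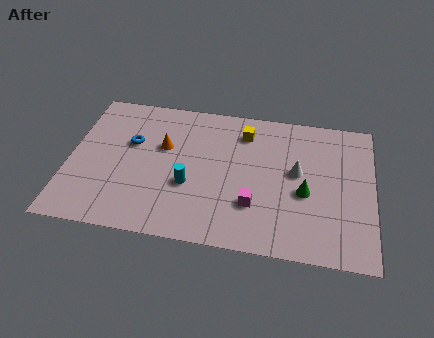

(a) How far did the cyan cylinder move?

1.4

The cyan cylinder moved from about (6.4, 2.2) to (5.6, 3.3), a distance of √(0.8² + 1.1²) ≈ 1.4.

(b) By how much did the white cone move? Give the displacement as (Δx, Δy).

(-2.0, -2.0)

The white cone was at about (12.5, 6.9) and moved to about (10.5, 4.9).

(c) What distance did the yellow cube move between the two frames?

0.7

The yellow cube moved from about (8.6, 6.6) to (8.0, 7.0), a distance of √(0.6² + 0.4²) ≈ 0.7.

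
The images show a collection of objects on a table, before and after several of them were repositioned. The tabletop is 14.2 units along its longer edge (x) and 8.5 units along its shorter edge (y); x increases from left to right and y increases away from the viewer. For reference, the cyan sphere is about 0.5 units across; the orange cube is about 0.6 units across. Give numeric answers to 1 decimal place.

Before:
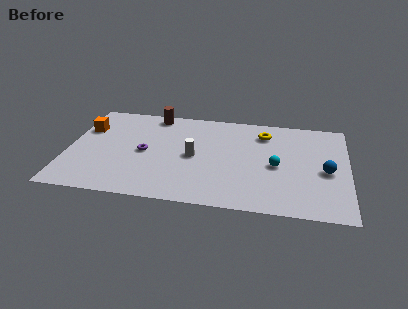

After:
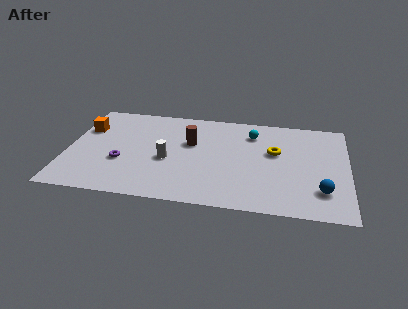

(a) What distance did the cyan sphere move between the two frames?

3.0

From (10.6, 3.9) to (9.3, 6.6), the cyan sphere covered √(1.3² + 2.7²) ≈ 3.0 units.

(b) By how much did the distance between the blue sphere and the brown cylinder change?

-2.3

The distance was about 9.7 in the first image and 7.4 in the second, so they moved 2.3 units closer together.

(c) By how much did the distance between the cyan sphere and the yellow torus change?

-1.0

The distance was about 2.9 in the first image and 1.9 in the second, so they moved 1.0 units closer together.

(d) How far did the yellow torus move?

1.7

The yellow torus was near (9.9, 6.7) before and (10.5, 5.1) after, so it travelled √(0.6² + 1.6²) ≈ 1.7 units.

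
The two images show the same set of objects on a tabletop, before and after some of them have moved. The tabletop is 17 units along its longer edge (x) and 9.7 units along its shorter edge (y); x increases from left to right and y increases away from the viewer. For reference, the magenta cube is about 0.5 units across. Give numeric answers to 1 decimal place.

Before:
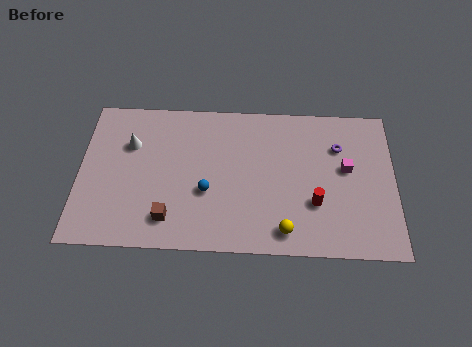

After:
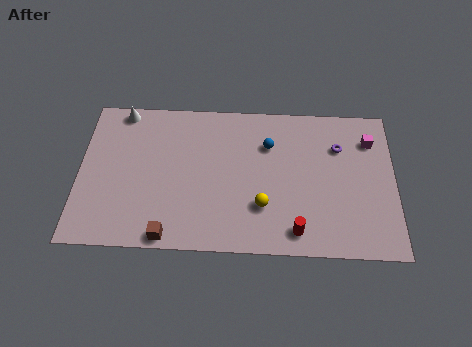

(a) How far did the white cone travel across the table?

2.3

From (2.7, 6.6) to (2.2, 8.8), the white cone covered √(0.5² + 2.2²) ≈ 2.3 units.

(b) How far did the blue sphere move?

4.6

The blue sphere moved from about (6.9, 3.7) to (10.2, 6.9), a distance of √(3.3² + 3.2²) ≈ 4.6.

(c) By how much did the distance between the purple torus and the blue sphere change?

-4.0

They were about 7.8 units apart before and 3.8 after — 4.0 units closer together.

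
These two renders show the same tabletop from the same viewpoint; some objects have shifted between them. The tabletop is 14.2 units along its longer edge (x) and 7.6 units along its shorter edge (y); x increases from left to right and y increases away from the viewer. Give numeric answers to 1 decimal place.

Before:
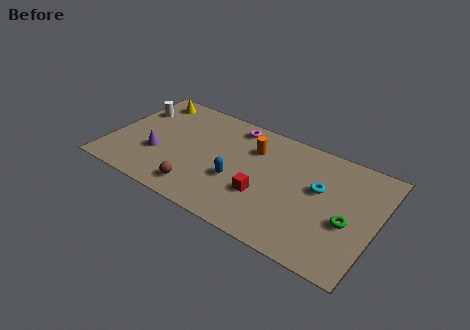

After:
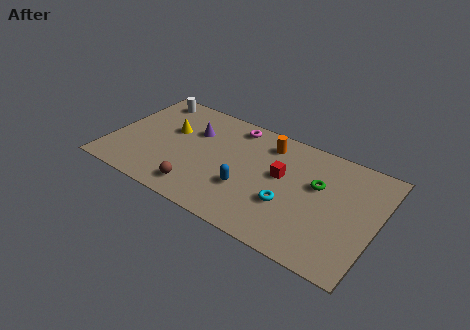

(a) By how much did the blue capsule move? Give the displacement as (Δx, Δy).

(0.6, -0.3)

From the two frames, the blue capsule sits at roughly (6.9, 2.9) before and (7.5, 2.6) after.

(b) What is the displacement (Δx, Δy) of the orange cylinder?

(0.7, 0.7)

The orange cylinder started near (7.4, 5.5) and ended near (8.1, 6.2).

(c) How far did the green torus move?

2.4

From (12.8, 3.1) to (11.0, 4.7), the green torus covered √(1.8² + 1.6²) ≈ 2.4 units.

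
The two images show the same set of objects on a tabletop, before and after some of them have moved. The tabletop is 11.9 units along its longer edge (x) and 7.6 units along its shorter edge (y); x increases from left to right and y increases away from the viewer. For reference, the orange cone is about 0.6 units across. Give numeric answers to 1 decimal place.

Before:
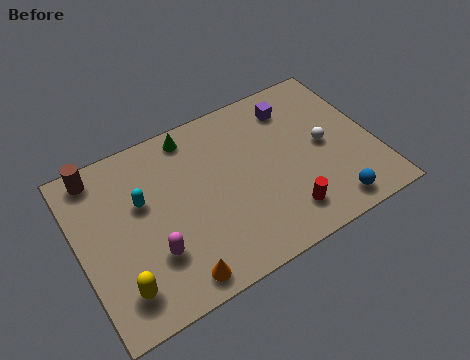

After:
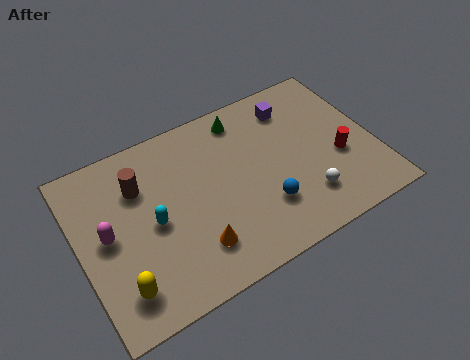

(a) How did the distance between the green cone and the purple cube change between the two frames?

-2.1

They were about 4.1 units apart before and 2.0 after — 2.1 units closer together.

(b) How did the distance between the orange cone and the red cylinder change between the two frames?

+1.7

The distance was about 4.5 in the first image and 6.2 in the second, so they moved 1.7 units further apart.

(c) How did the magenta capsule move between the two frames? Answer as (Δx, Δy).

(-1.6, 1.6)

From the two frames, the magenta capsule sits at roughly (2.7, 2.3) before and (1.1, 3.9) after.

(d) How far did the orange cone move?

1.3

From (3.4, 0.9) to (4.3, 1.8), the orange cone covered √(0.9² + 0.9²) ≈ 1.3 units.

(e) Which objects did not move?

the yellow capsule and the purple cube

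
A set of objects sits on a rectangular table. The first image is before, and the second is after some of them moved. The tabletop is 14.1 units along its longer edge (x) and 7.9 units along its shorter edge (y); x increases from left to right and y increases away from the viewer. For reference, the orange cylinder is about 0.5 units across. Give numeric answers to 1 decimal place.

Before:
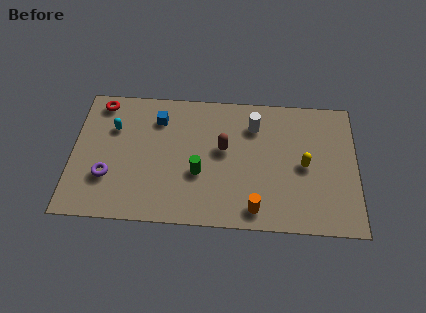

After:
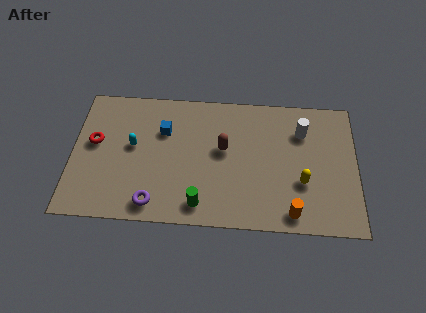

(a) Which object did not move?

the brown capsule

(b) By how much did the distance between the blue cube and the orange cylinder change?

+0.8

They were about 7.0 units apart before and 7.8 after — 0.8 units further apart.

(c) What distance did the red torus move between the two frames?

2.4

The red torus was near (1.3, 6.9) before and (1.1, 4.5) after, so it travelled √(0.2² + 2.4²) ≈ 2.4 units.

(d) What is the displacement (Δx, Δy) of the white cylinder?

(2.4, -0.2)

The white cylinder started near (9.0, 6.0) and ended near (11.4, 5.8).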